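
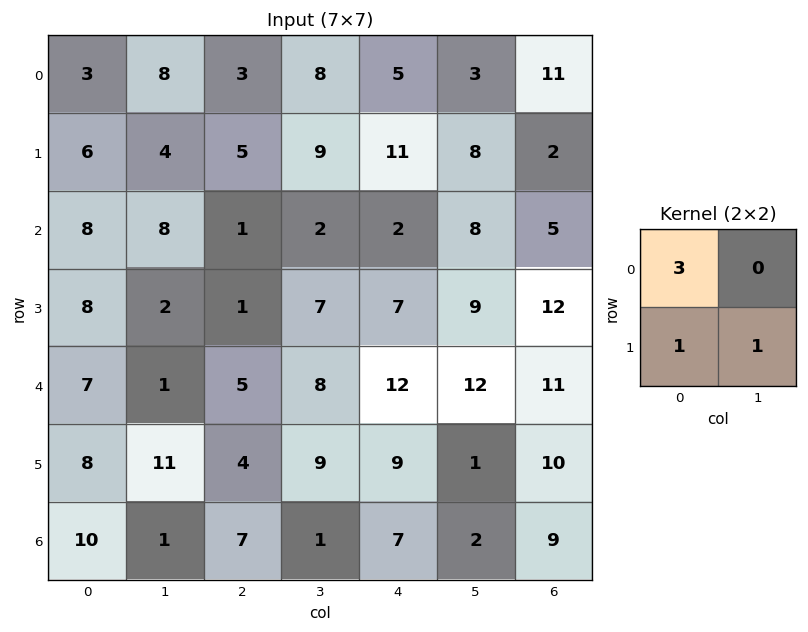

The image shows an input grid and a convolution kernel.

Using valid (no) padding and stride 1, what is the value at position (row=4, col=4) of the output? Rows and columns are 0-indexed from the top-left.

The receptive field on the input at this output position is [12 12 / 9 1]. Elementwise product with the kernel and sum: 12·3 + 9·1 + 1·1.

46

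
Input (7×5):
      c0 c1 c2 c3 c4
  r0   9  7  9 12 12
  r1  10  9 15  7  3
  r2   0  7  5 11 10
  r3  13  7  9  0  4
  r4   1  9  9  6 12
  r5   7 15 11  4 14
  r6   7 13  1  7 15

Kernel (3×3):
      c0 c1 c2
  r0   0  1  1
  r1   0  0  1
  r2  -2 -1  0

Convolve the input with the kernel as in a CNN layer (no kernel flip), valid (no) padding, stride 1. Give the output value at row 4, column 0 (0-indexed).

The receptive field on the input at this output position is [1 9 9 / 7 15 11 / 7 13 1]. Elementwise product with the kernel and sum: 9·1 + 9·1 + 11·1 + 7·-2 + 13·-1.

2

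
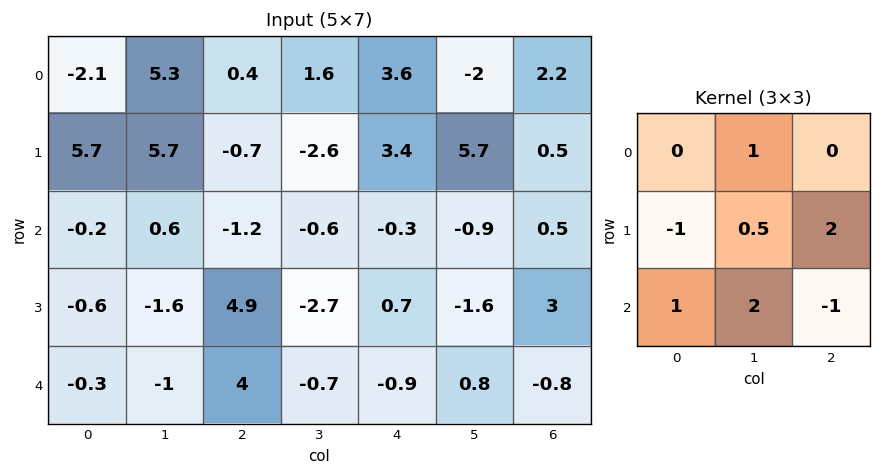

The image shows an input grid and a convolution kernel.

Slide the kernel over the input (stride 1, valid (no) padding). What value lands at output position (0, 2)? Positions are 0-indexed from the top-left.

The receptive field on the input at this output position is [0.4 1.6 3.6 / -0.7 -2.6 3.4 / -1.2 -0.6 -0.3]. Elementwise product with the kernel and sum: 1.6·1 + -0.7·-1 + -2.6·0.5 + 3.4·2 + -1.2·1 + -0.6·2 + -0.3·-1.

5.7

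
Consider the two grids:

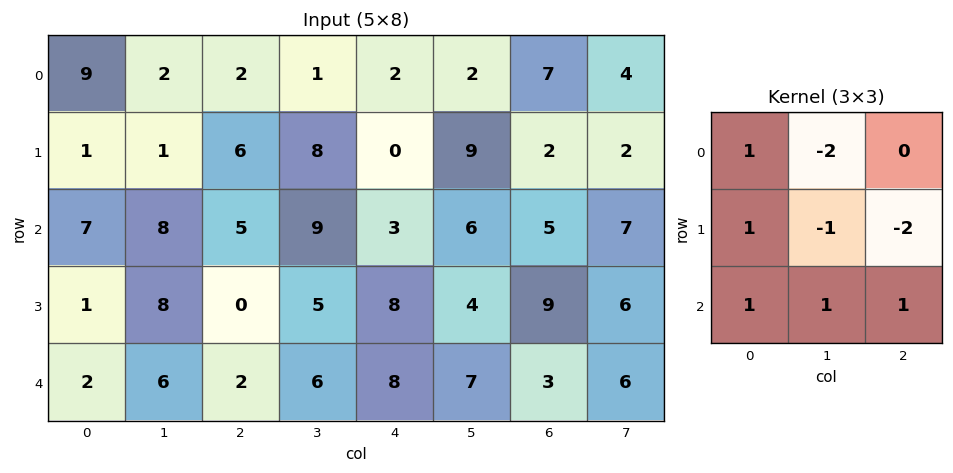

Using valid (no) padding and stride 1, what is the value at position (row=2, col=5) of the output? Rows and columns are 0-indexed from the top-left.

The receptive field on the input at this output position is [6 5 7 / 4 9 6 / 7 3 6]. Elementwise product with the kernel and sum: 6·1 + 5·-2 + 4·1 + 9·-1 + 6·-2 + 7·1 + 3·1 + 6·1.

-5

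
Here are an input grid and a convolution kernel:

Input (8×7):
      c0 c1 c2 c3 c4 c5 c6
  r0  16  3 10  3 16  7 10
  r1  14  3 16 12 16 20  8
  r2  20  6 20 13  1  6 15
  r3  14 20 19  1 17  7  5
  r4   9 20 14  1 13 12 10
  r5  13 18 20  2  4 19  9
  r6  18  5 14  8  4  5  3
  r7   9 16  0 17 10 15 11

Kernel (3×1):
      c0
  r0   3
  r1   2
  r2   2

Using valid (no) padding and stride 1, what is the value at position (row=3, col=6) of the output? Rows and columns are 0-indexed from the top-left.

The receptive field on the input at this output position is [5 / 10 / 9]. Elementwise product with the kernel and sum: 5·3 + 10·2 + 9·2.

53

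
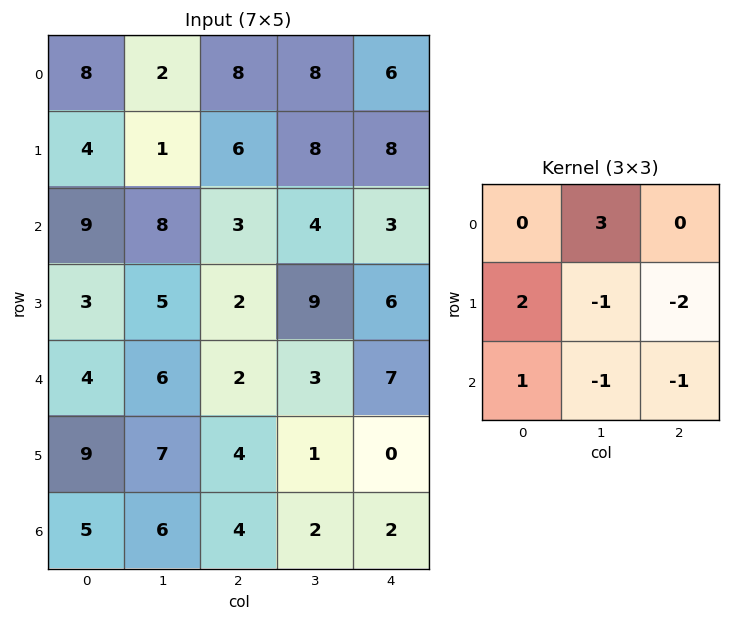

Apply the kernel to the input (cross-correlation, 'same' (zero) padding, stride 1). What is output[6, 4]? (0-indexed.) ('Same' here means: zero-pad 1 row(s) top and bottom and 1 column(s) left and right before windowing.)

2

The receptive field on the zero-padded input at this output position is [1 0 0 / 2 2 0 / 0 0 0]. Elementwise product with the kernel and sum: 0·3 + 2·2 + 2·-1 + 0·-2 + 0·1 + 0·-1 + 0·-1.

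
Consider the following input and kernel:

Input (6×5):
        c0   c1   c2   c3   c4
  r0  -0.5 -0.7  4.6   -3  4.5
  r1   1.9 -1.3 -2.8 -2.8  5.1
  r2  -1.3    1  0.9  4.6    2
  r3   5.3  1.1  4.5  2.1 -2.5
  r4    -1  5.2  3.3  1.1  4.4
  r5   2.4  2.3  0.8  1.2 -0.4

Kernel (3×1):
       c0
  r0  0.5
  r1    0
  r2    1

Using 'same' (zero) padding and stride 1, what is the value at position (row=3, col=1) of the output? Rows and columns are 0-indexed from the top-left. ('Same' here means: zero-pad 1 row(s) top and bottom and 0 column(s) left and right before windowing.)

5.7

The receptive field on the zero-padded input at this output position is [1 / 1.1 / 5.2]. Elementwise product with the kernel and sum: 1·0.5 + 5.2·1.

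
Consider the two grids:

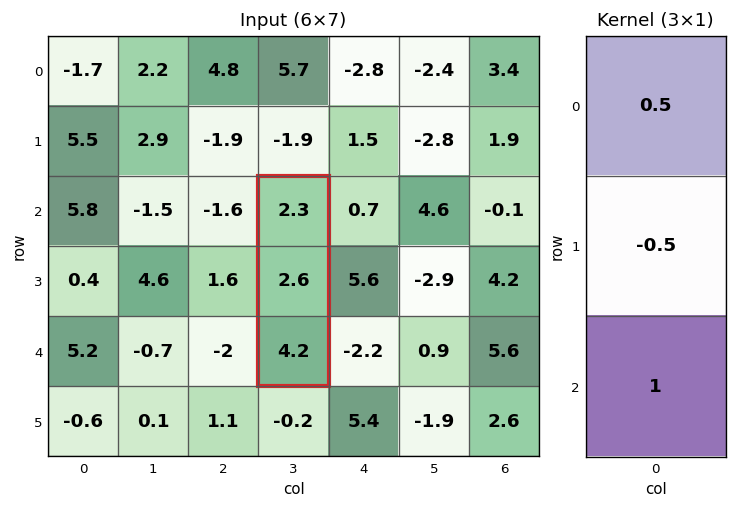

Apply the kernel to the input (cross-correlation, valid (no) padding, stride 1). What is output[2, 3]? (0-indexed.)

4.05

The receptive field on the input at this output position is [2.3 / 2.6 / 4.2]. Elementwise product with the kernel and sum: 2.3·0.5 + 2.6·-0.5 + 4.2·1.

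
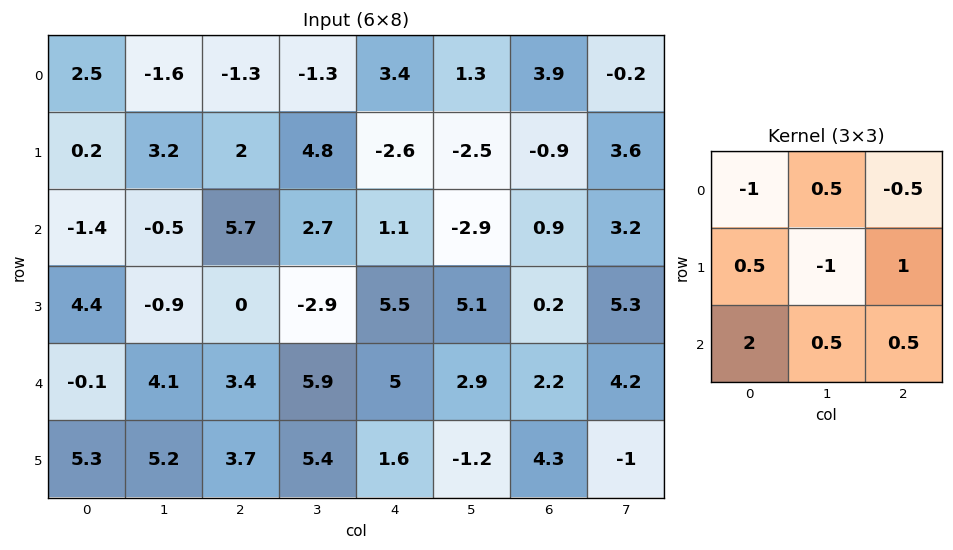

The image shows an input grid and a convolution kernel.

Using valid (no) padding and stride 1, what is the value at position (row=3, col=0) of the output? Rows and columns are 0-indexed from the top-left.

9.45

The receptive field on the input at this output position is [4.4 -0.9 0 / -0.1 4.1 3.4 / 5.3 5.2 3.7]. Elementwise product with the kernel and sum: 4.4·-1 + -0.9·0.5 + 0·-0.5 + -0.1·0.5 + 4.1·-1 + 3.4·1 + 5.3·2 + 5.2·0.5 + 3.7·0.5.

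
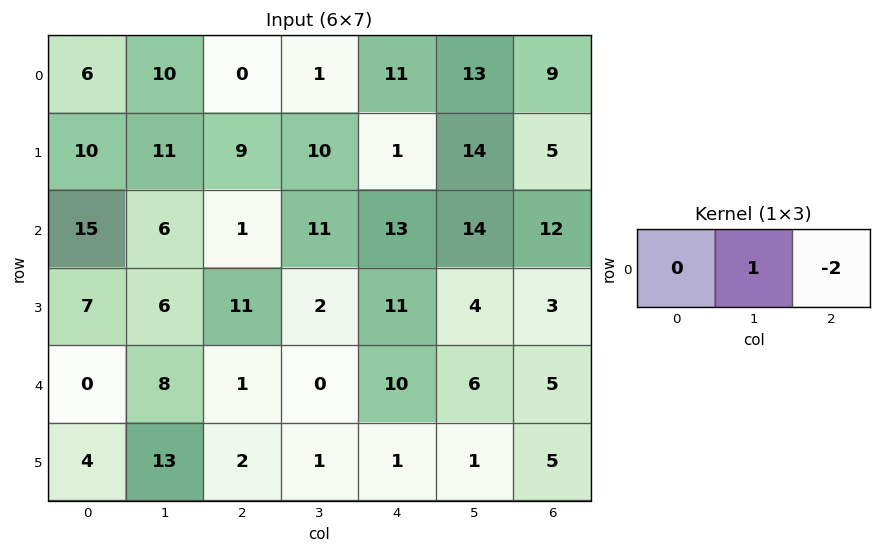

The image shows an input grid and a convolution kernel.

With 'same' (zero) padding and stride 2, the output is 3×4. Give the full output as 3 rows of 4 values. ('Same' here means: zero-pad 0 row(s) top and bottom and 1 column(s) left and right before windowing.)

Output[0,0]: The receptive field on the zero-padded input at this output position is [0 6 10]. Elementwise product with the kernel and sum: 6·1 + 10·-2.
Output[0,1]: The receptive field on the zero-padded input at this output position is [10 0 1]. Elementwise product with the kernel and sum: 0·1 + 1·-2.

-14 -2 -15 9
3 -21 -15 12
-16 1 -2 5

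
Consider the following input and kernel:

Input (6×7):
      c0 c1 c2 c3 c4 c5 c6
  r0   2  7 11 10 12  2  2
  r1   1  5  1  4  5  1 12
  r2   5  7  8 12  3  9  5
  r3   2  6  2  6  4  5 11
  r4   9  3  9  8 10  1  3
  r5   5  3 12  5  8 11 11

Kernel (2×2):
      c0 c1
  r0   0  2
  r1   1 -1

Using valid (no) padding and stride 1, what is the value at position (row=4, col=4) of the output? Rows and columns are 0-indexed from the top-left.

-1

The receptive field on the input at this output position is [10 1 / 8 11]. Elementwise product with the kernel and sum: 1·2 + 8·1 + 11·-1.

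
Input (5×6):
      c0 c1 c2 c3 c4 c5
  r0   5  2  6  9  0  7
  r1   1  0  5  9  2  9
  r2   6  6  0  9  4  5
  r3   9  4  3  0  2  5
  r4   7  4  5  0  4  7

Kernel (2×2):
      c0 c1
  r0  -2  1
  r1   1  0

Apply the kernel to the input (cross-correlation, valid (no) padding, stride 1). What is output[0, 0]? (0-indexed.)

The receptive field on the input at this output position is [5 2 / 1 0]. Elementwise product with the kernel and sum: 5·-2 + 2·1 + 1·1.

-7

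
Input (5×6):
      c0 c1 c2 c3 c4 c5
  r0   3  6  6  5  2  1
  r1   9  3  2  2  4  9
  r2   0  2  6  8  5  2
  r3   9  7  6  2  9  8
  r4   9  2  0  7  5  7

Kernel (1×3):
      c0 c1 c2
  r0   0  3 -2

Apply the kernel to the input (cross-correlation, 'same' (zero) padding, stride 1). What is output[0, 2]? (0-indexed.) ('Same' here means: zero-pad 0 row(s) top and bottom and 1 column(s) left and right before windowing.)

The receptive field on the zero-padded input at this output position is [6 6 5]. Elementwise product with the kernel and sum: 6·3 + 5·-2.

8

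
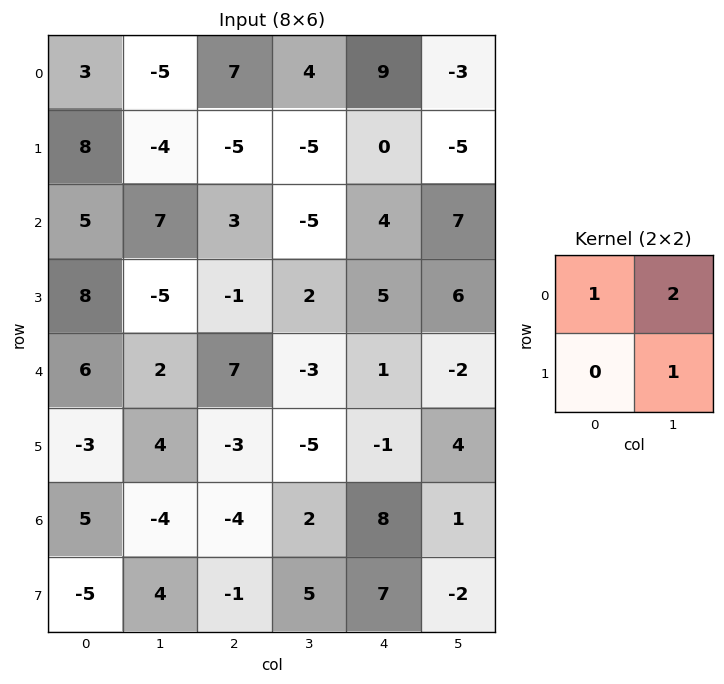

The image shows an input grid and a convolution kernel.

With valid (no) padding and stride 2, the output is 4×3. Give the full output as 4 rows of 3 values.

Output[0,0]: The receptive field on the input at this output position is [3 -5 / 8 -4]. Elementwise product with the kernel and sum: 3·1 + -5·2 + -4·1.

-11 10 -2
14 -5 24
14 -4 1
1 5 8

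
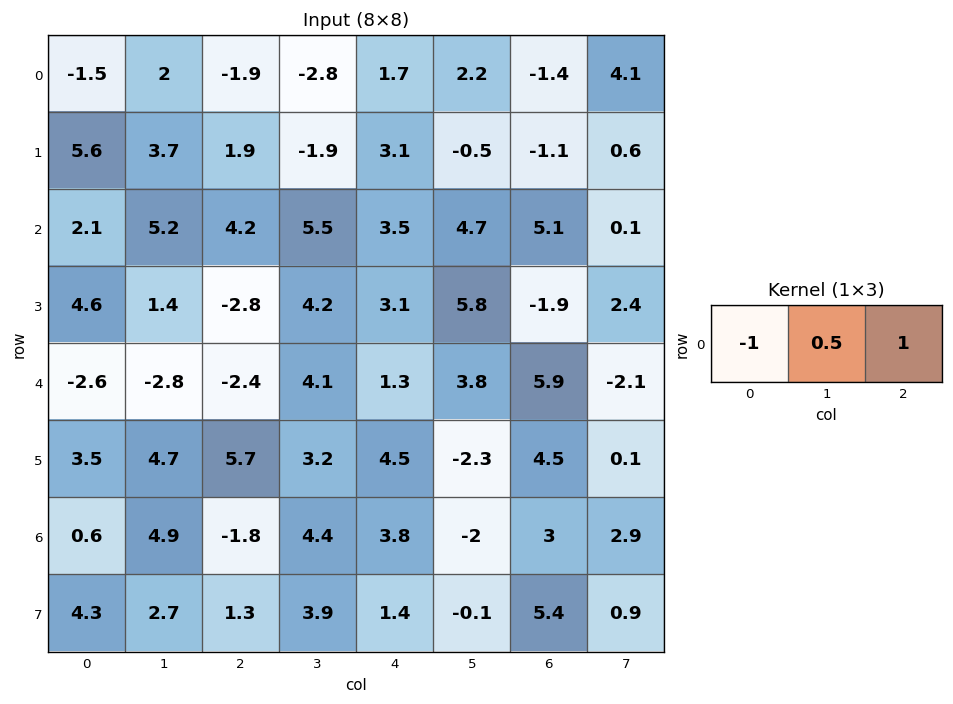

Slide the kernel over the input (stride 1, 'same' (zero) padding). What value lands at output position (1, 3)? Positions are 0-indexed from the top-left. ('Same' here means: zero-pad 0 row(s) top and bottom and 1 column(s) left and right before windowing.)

0.25

The receptive field on the zero-padded input at this output position is [1.9 -1.9 3.1]. Elementwise product with the kernel and sum: 1.9·-1 + -1.9·0.5 + 3.1·1.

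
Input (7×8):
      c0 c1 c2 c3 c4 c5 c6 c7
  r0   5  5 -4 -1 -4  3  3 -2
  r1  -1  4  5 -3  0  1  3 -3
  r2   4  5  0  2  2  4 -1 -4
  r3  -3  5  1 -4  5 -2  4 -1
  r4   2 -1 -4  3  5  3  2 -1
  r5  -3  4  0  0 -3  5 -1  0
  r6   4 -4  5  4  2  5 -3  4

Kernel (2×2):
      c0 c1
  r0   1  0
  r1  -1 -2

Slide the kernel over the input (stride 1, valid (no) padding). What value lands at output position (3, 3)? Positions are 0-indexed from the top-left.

-17

The receptive field on the input at this output position is [-4 5 / 3 5]. Elementwise product with the kernel and sum: -4·1 + 3·-1 + 5·-2.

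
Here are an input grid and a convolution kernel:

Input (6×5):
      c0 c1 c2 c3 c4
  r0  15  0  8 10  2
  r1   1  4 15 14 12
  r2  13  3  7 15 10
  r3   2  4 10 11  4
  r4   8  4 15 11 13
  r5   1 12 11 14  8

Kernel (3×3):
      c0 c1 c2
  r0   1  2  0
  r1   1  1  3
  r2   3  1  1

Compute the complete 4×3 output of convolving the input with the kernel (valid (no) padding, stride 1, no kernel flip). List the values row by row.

114 108 139
66 122 140
98 102 139
93 137 152

Output[0,0]: The receptive field on the input at this output position is [15 0 8 / 1 4 15 / 13 3 7]. Elementwise product with the kernel and sum: 15·1 + 0·2 + 1·1 + 4·1 + 15·3 + 13·3 + 3·1 + 7·1.
Output[0,1]: The receptive field on the input at this output position is [0 8 10 / 4 15 14 / 3 7 15]. Elementwise product with the kernel and sum: 0·1 + 8·2 + 4·1 + 15·1 + 14·3 + 3·3 + 7·1 + 15·1.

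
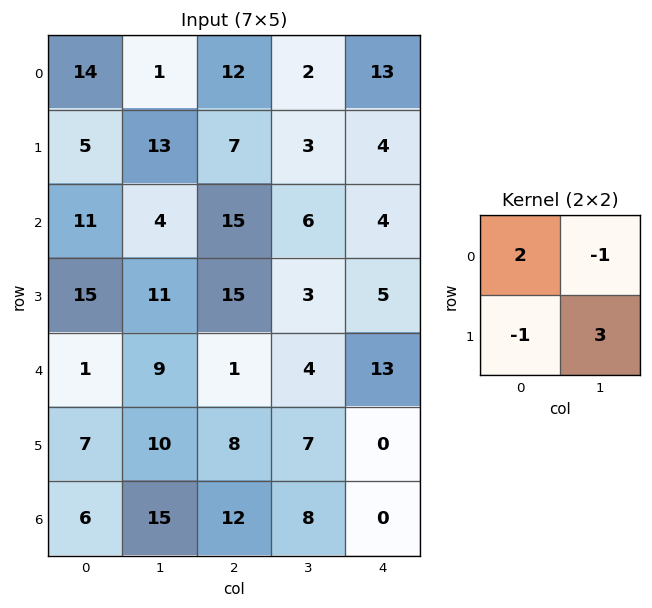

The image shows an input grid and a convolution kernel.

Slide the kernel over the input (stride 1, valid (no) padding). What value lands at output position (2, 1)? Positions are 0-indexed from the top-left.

The receptive field on the input at this output position is [4 15 / 11 15]. Elementwise product with the kernel and sum: 4·2 + 15·-1 + 11·-1 + 15·3.

27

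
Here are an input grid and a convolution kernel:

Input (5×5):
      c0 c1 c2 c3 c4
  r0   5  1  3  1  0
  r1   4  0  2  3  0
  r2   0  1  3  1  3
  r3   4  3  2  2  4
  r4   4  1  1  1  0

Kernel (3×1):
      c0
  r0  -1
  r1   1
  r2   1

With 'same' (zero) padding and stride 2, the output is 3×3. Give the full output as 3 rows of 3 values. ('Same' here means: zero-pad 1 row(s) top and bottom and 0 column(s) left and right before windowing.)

9 5 0
0 3 7
0 -1 -4

Output[0,0]: The receptive field on the zero-padded input at this output position is [0 / 5 / 4]. Elementwise product with the kernel and sum: 0·-1 + 5·1 + 4·1.
Output[0,1]: The receptive field on the zero-padded input at this output position is [0 / 3 / 2]. Elementwise product with the kernel and sum: 0·-1 + 3·1 + 2·1.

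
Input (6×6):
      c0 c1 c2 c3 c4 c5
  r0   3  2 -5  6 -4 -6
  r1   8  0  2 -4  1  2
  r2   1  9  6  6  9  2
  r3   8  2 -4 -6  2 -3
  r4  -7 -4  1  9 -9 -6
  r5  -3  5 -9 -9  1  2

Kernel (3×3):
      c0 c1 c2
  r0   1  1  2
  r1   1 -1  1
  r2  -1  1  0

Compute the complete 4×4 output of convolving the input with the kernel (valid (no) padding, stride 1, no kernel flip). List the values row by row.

13 0 0 -10
4 -3 7 8
27 32 42 -10
8 -24 -23 12

Output[0,0]: The receptive field on the input at this output position is [3 2 -5 / 8 0 2 / 1 9 6]. Elementwise product with the kernel and sum: 3·1 + 2·1 + -5·2 + 8·1 + 0·-1 + 2·1 + 1·-1 + 9·1.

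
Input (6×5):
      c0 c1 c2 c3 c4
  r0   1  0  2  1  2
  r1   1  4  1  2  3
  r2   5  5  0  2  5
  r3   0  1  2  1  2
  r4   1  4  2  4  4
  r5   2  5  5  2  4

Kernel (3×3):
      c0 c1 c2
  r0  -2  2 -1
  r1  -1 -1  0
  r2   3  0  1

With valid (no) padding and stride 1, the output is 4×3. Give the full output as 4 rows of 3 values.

Output[0,0]: The receptive field on the input at this output position is [1 0 2 / 1 4 1 / 5 5 0]. Elementwise product with the kernel and sum: 1·-2 + 0·2 + 2·-1 + 1·-1 + 4·-1 + 5·3 + 0·1.
Output[0,1]: The receptive field on the input at this output position is [0 2 1 / 4 1 2 / 5 0 2]. Elementwise product with the kernel and sum: 0·-2 + 2·2 + 1·-1 + 4·-1 + 1·-1 + 5·3 + 2·1.

6 15 -2
-3 -9 5
4 1 6
6 12 9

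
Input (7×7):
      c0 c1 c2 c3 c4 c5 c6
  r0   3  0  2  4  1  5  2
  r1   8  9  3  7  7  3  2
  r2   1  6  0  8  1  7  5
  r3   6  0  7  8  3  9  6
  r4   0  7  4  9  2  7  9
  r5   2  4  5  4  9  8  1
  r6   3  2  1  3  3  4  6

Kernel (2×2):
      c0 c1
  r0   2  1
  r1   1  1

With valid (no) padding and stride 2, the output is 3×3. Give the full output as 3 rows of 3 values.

23 18 17
14 23 21
13 26 28

Output[0,0]: The receptive field on the input at this output position is [3 0 / 8 9]. Elementwise product with the kernel and sum: 3·2 + 0·1 + 8·1 + 9·1.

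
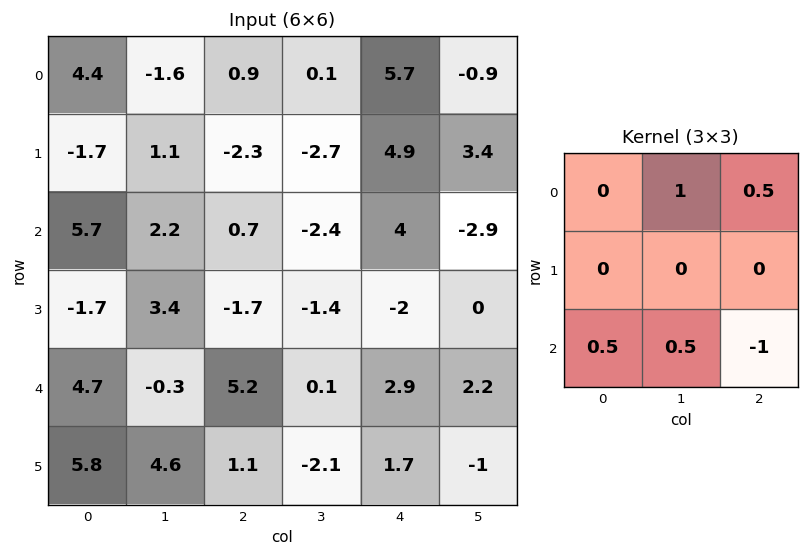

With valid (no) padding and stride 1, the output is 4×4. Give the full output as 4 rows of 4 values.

Output[0,0]: The receptive field on the input at this output position is [4.4 -1.6 0.9 / -1.7 1.1 -2.3 / 5.7 2.2 0.7]. Elementwise product with the kernel and sum: -1.6·1 + 0.9·0.5 + 5.7·0.5 + 2.2·0.5 + 0.7·-1.

2.1 4.8 -1.9 8.95
2.5 -1.4 0.2 4.9
-0.45 1.85 -0.65 1.85
6.65 2.55 -4.6 -1.2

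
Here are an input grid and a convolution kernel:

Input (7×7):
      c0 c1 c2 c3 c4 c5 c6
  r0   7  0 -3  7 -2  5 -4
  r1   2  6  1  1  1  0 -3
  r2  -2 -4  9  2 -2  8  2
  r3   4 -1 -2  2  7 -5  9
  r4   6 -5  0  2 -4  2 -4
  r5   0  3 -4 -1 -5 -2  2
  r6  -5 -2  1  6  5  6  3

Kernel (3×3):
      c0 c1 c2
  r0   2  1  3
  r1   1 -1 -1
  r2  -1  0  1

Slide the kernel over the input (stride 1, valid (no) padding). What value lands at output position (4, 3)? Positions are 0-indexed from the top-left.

The receptive field on the input at this output position is [2 -4 2 / -1 -5 -2 / 6 5 6]. Elementwise product with the kernel and sum: 2·2 + -4·1 + 2·3 + -1·1 + -5·-1 + -2·-1 + 6·-1 + 6·1.

12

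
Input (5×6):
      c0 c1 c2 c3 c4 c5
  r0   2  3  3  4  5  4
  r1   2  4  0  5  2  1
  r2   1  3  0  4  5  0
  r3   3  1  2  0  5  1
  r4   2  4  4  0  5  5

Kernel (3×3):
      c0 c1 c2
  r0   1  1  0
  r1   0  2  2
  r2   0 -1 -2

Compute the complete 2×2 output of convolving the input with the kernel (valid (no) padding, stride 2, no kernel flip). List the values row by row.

Output[0,0]: The receptive field on the input at this output position is [2 3 3 / 2 4 0 / 1 3 0]. Elementwise product with the kernel and sum: 2·1 + 3·1 + 4·2 + 0·2 + 3·-1 + 0·-2.
Output[0,1]: The receptive field on the input at this output position is [3 4 5 / 0 5 2 / 0 4 5]. Elementwise product with the kernel and sum: 3·1 + 4·1 + 5·2 + 2·2 + 4·-1 + 5·-2.

10 7
-2 4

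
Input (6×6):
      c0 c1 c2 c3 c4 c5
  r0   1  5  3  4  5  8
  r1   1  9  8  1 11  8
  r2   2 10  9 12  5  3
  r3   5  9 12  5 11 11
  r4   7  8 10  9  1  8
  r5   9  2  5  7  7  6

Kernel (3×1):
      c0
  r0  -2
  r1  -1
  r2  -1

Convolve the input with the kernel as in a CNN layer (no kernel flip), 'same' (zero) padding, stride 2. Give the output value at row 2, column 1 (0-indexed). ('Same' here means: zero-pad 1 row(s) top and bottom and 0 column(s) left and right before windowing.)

-39

The receptive field on the zero-padded input at this output position is [12 / 10 / 5]. Elementwise product with the kernel and sum: 12·-2 + 10·-1 + 5·-1.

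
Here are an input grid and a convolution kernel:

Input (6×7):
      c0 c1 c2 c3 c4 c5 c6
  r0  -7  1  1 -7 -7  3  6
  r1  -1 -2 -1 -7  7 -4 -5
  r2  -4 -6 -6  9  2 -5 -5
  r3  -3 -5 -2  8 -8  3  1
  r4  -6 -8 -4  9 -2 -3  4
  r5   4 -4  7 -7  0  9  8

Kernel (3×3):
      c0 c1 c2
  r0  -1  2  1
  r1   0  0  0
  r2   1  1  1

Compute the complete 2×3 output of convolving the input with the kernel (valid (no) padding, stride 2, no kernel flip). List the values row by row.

-6 -17 11
-32 29 -18

Output[0,0]: The receptive field on the input at this output position is [-7 1 1 / -1 -2 -1 / -4 -6 -6]. Elementwise product with the kernel and sum: -7·-1 + 1·2 + 1·1 + -4·1 + -6·1 + -6·1.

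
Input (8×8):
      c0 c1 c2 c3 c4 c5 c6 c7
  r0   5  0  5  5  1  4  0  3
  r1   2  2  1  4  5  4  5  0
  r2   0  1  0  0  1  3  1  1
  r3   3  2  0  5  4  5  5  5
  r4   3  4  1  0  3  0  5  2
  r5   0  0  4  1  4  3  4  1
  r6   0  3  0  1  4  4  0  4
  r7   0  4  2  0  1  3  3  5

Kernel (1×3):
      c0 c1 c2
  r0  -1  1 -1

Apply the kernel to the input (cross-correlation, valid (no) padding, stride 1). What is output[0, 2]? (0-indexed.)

-1

The receptive field on the input at this output position is [5 5 1]. Elementwise product with the kernel and sum: 5·-1 + 5·1 + 1·-1.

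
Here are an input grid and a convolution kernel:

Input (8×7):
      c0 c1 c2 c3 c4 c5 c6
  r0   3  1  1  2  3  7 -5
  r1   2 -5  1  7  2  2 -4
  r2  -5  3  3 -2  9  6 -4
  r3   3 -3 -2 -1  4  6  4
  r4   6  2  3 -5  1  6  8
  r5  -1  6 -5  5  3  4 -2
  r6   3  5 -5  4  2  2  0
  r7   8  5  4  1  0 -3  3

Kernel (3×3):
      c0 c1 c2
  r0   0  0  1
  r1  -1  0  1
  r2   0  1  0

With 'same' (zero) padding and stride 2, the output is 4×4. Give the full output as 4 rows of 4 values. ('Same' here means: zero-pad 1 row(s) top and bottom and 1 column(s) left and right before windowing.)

Output[0,0]: The receptive field on the zero-padded input at this output position is [0 0 0 / 0 3 1 / 0 2 -5]. Elementwise product with the kernel and sum: 0·1 + 0·-1 + 1·1 + 2·1.

3 2 7 -11
1 0 14 -2
-2 -13 20 -8
19 8 2 1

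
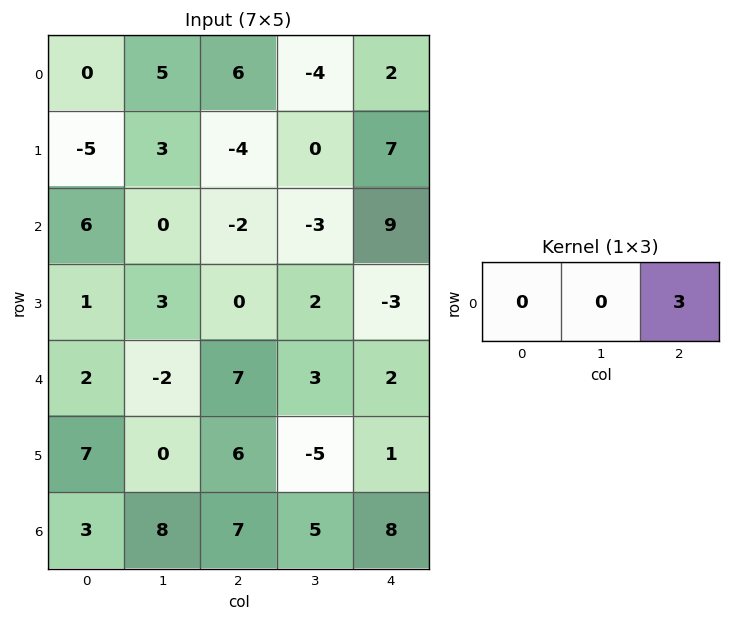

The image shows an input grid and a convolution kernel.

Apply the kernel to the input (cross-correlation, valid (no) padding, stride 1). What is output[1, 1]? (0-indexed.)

The receptive field on the input at this output position is [3 -4 0]. Elementwise product with the kernel and sum: 0·3.

0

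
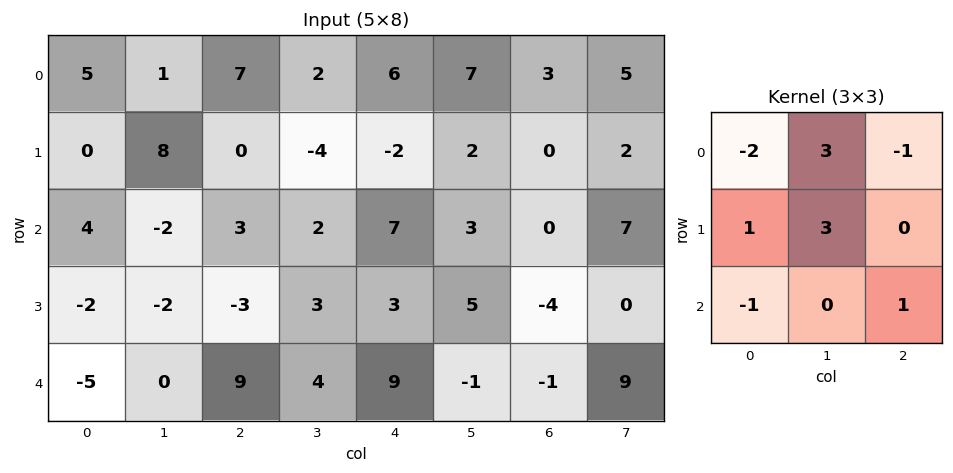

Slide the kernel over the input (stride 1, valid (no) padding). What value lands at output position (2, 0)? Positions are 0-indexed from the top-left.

The receptive field on the input at this output position is [4 -2 3 / -2 -2 -3 / -5 0 9]. Elementwise product with the kernel and sum: 4·-2 + -2·3 + 3·-1 + -2·1 + -2·3 + -5·-1 + 9·1.

-11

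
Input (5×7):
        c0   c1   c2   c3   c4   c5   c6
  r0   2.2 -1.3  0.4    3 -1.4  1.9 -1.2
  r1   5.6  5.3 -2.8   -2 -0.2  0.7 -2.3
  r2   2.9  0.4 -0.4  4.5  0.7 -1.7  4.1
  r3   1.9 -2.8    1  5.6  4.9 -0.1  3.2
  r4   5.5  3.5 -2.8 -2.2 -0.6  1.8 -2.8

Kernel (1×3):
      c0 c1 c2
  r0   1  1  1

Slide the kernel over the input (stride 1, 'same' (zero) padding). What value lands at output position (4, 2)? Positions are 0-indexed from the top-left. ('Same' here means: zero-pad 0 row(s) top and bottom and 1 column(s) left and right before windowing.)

-1.5

The receptive field on the zero-padded input at this output position is [3.5 -2.8 -2.2]. Elementwise product with the kernel and sum: 3.5·1 + -2.8·1 + -2.2·1.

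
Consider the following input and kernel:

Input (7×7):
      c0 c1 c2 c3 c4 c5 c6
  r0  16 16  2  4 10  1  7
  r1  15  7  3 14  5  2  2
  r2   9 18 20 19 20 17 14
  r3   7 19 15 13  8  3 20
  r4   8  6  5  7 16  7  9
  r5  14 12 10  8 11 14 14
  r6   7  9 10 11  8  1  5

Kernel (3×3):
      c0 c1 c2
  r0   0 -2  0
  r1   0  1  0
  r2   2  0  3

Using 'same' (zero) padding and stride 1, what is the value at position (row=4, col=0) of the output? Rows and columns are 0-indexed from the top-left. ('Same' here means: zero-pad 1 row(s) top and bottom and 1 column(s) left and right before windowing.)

30

The receptive field on the zero-padded input at this output position is [0 7 19 / 0 8 6 / 0 14 12]. Elementwise product with the kernel and sum: 7·-2 + 8·1 + 0·2 + 12·3.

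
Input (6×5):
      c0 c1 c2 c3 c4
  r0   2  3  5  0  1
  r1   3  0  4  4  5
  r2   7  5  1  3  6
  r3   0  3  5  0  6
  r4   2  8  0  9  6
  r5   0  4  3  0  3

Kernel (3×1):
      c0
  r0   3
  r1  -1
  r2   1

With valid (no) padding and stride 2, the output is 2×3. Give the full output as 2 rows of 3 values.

Output[0,0]: The receptive field on the input at this output position is [2 / 3 / 7]. Elementwise product with the kernel and sum: 2·3 + 3·-1 + 7·1.

10 12 4
23 -2 18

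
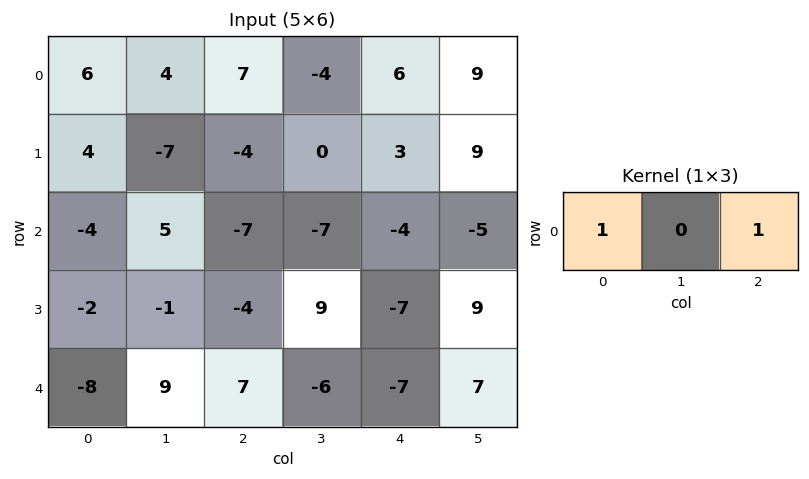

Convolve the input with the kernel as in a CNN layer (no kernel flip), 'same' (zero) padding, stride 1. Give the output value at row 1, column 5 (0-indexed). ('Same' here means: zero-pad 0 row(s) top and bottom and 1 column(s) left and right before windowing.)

The receptive field on the zero-padded input at this output position is [3 9 0]. Elementwise product with the kernel and sum: 3·1 + 0·1.

3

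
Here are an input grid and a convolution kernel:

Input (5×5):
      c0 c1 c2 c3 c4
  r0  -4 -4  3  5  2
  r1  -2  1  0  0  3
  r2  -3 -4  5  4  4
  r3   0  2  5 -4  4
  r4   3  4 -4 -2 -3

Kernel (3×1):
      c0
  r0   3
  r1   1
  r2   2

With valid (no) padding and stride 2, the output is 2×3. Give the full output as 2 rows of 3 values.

Output[0,0]: The receptive field on the input at this output position is [-4 / -2 / -3]. Elementwise product with the kernel and sum: -4·3 + -2·1 + -3·2.

-20 19 17
-3 12 10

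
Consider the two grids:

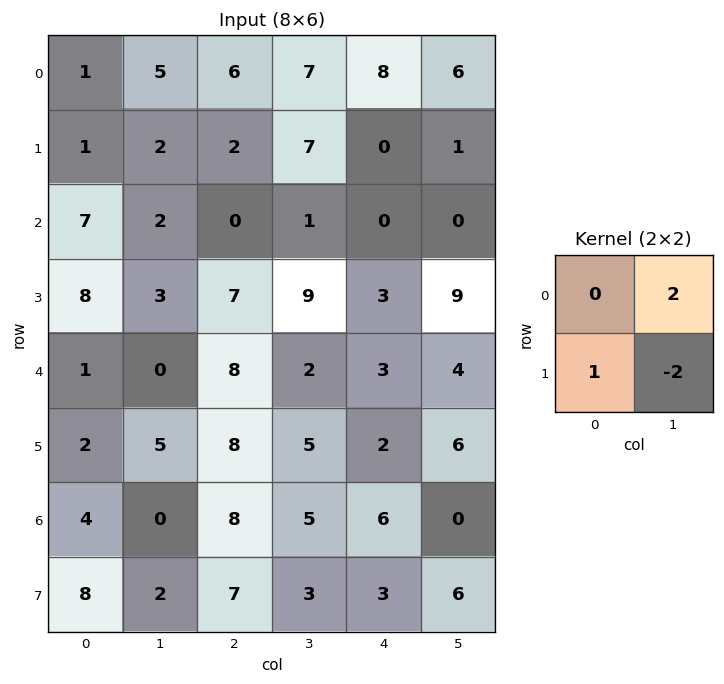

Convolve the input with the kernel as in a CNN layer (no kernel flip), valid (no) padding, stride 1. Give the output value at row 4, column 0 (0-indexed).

The receptive field on the input at this output position is [1 0 / 2 5]. Elementwise product with the kernel and sum: 0·2 + 2·1 + 5·-2.

-8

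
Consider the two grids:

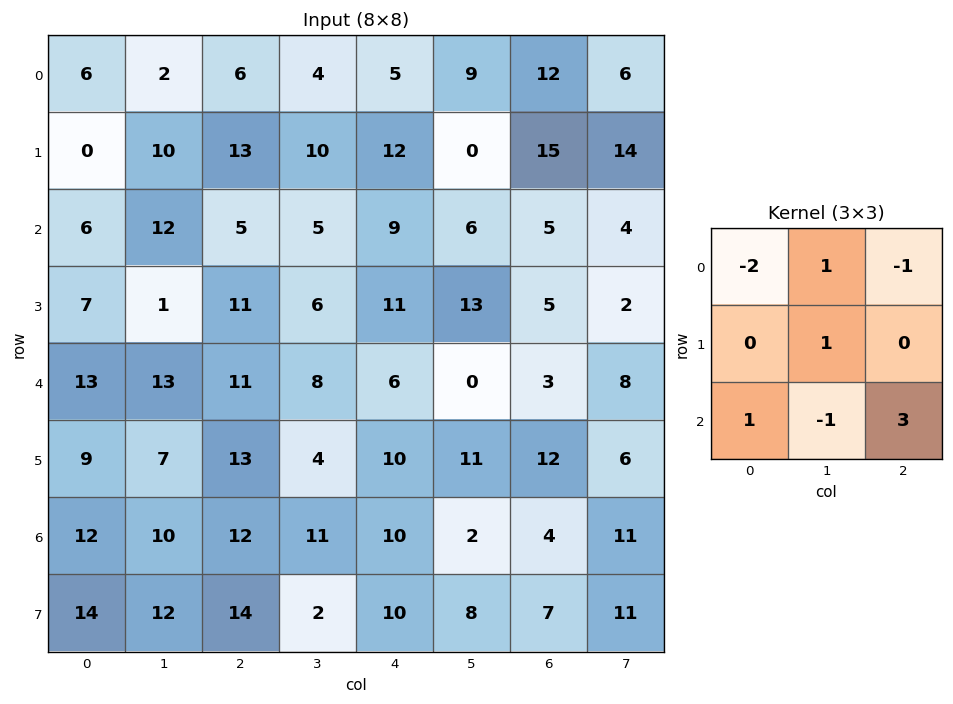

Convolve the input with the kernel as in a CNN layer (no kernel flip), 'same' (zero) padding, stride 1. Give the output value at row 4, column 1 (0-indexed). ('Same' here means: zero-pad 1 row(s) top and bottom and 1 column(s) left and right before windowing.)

The receptive field on the zero-padded input at this output position is [7 1 11 / 13 13 11 / 9 7 13]. Elementwise product with the kernel and sum: 7·-2 + 1·1 + 11·-1 + 13·1 + 9·1 + 7·-1 + 13·3.

30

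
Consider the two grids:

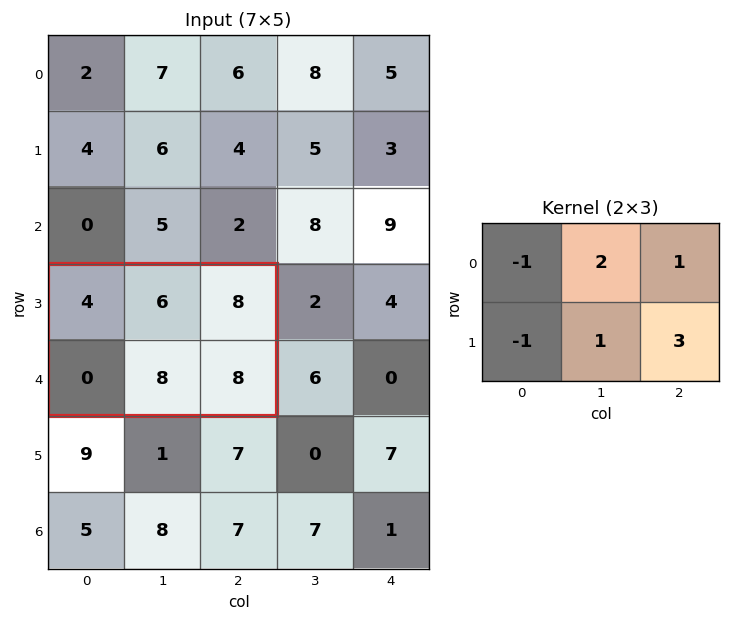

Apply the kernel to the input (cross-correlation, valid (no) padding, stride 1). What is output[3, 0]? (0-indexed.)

48

The receptive field on the input at this output position is [4 6 8 / 0 8 8]. Elementwise product with the kernel and sum: 4·-1 + 6·2 + 8·1 + 0·-1 + 8·1 + 8·3.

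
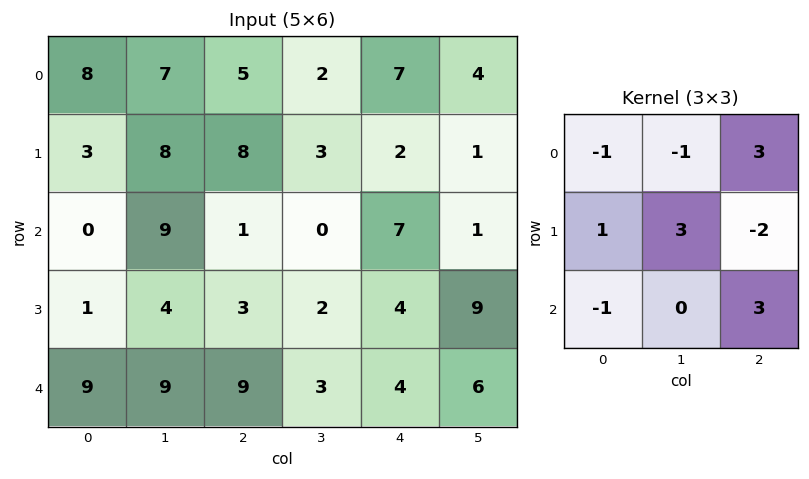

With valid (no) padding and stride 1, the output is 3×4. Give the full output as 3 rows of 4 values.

14 11 47 13
46 7 -9 42
19 -1 24 7

Output[0,0]: The receptive field on the input at this output position is [8 7 5 / 3 8 8 / 0 9 1]. Elementwise product with the kernel and sum: 8·-1 + 7·-1 + 5·3 + 3·1 + 8·3 + 8·-2 + 0·-1 + 1·3.
Output[0,1]: The receptive field on the input at this output position is [7 5 2 / 8 8 3 / 9 1 0]. Elementwise product with the kernel and sum: 7·-1 + 5·-1 + 2·3 + 8·1 + 8·3 + 3·-2 + 9·-1 + 0·3.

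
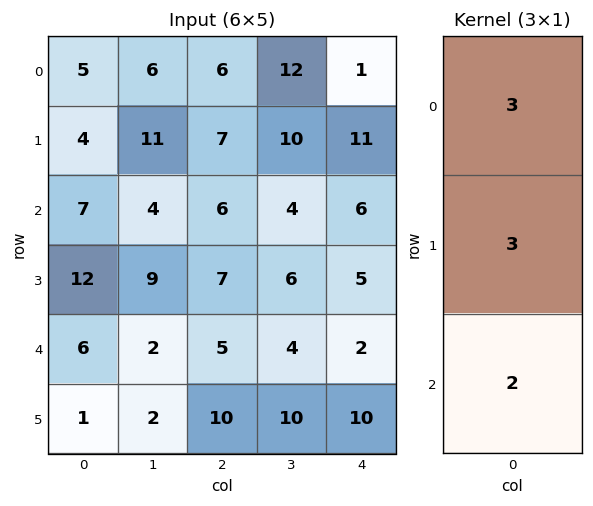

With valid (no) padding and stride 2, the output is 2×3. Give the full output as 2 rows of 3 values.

Output[0,0]: The receptive field on the input at this output position is [5 / 4 / 7]. Elementwise product with the kernel and sum: 5·3 + 4·3 + 7·2.
Output[0,1]: The receptive field on the input at this output position is [6 / 7 / 6]. Elementwise product with the kernel and sum: 6·3 + 7·3 + 6·2.

41 51 48
69 49 37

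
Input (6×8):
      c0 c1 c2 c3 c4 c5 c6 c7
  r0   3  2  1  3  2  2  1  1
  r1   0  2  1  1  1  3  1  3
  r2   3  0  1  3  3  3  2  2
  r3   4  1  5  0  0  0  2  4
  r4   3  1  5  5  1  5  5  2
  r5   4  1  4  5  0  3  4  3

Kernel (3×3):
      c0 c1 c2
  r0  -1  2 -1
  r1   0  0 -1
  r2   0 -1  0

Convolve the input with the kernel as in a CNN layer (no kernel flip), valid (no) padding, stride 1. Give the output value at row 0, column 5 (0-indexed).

-6

The receptive field on the input at this output position is [2 1 1 / 3 1 3 / 3 2 2]. Elementwise product with the kernel and sum: 2·-1 + 1·2 + 1·-1 + 3·-1 + 2·-1.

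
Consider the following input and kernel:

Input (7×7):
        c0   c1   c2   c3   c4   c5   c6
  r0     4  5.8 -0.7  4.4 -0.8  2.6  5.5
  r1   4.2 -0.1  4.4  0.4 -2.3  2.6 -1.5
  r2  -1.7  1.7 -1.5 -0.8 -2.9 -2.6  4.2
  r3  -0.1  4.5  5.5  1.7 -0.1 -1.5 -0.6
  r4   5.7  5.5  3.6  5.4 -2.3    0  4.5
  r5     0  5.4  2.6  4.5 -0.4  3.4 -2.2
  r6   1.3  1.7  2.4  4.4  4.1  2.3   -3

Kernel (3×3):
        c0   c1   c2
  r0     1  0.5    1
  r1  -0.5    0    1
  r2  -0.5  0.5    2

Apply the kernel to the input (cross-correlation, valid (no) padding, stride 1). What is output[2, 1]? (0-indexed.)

The receptive field on the input at this output position is [1.7 -1.5 -0.8 / 4.5 5.5 1.7 / 5.5 3.6 5.4]. Elementwise product with the kernel and sum: 1.7·1 + -1.5·0.5 + -0.8·1 + 4.5·-0.5 + 1.7·1 + 5.5·-0.5 + 3.6·0.5 + 5.4·2.

9.45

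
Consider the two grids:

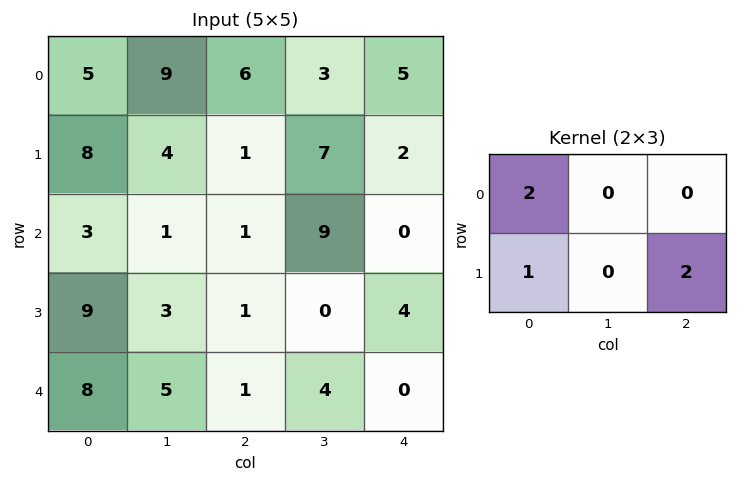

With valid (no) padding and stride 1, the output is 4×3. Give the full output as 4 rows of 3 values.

Output[0,0]: The receptive field on the input at this output position is [5 9 6 / 8 4 1]. Elementwise product with the kernel and sum: 5·2 + 8·1 + 1·2.
Output[0,1]: The receptive field on the input at this output position is [9 6 3 / 4 1 7]. Elementwise product with the kernel and sum: 9·2 + 4·1 + 7·2.

20 36 17
21 27 3
17 5 11
28 19 3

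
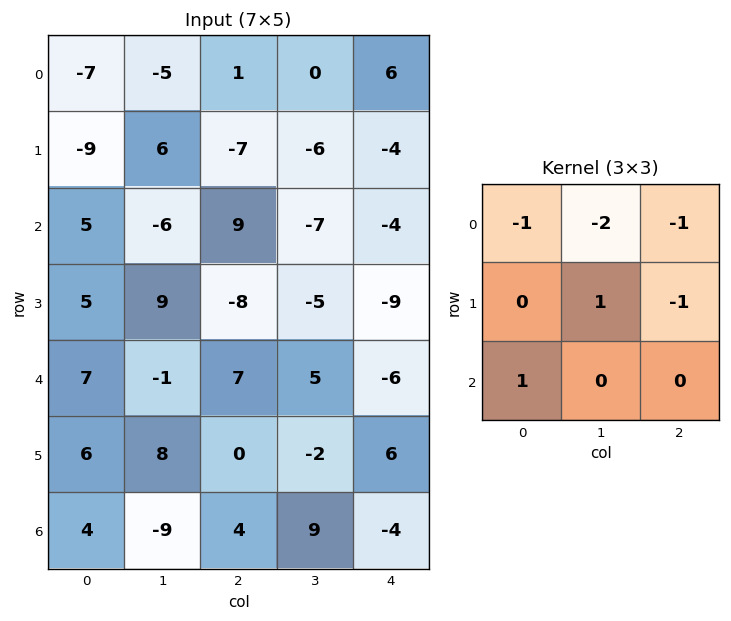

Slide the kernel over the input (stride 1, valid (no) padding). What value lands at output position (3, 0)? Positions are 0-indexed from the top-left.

-17

The receptive field on the input at this output position is [5 9 -8 / 7 -1 7 / 6 8 0]. Elementwise product with the kernel and sum: 5·-1 + 9·-2 + -8·-1 + -1·1 + 7·-1 + 6·1.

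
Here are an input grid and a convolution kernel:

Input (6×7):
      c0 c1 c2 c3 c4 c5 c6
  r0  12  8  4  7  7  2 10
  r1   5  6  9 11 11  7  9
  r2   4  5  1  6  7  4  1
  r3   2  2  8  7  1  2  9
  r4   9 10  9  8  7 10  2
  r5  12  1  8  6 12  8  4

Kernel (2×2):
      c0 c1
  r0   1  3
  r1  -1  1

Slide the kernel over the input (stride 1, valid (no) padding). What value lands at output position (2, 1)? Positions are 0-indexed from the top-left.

The receptive field on the input at this output position is [5 1 / 2 8]. Elementwise product with the kernel and sum: 5·1 + 1·3 + 2·-1 + 8·1.

14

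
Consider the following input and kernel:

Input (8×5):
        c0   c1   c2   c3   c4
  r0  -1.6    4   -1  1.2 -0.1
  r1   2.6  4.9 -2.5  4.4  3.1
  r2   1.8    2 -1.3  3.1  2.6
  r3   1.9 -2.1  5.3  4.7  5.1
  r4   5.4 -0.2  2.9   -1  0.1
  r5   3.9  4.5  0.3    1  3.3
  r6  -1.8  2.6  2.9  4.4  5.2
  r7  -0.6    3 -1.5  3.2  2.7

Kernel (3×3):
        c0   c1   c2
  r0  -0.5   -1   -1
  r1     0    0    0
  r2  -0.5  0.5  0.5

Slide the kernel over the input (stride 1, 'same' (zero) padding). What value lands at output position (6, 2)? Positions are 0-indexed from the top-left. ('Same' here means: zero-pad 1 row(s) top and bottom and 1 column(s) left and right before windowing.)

The receptive field on the zero-padded input at this output position is [4.5 0.3 1 / 2.6 2.9 4.4 / 3 -1.5 3.2]. Elementwise product with the kernel and sum: 4.5·-0.5 + 0.3·-1 + 1·-1 + 3·-0.5 + -1.5·0.5 + 3.2·0.5.

-4.2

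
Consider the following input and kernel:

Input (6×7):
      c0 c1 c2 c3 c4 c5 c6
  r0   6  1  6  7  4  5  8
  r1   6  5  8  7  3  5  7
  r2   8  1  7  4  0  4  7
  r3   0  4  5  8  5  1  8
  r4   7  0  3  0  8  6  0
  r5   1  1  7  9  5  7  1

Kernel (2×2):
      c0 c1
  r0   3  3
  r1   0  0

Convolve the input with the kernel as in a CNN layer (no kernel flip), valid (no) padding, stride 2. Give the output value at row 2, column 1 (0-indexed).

9

The receptive field on the input at this output position is [3 0 / 7 9]. Elementwise product with the kernel and sum: 3·3 + 0·3.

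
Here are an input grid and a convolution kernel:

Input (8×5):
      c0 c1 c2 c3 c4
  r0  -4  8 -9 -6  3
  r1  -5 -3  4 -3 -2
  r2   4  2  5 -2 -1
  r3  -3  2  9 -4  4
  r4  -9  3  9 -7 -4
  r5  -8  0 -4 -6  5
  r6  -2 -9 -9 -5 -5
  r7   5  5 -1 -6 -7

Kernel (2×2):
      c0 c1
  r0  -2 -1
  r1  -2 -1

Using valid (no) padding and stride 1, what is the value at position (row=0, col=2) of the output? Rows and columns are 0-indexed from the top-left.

19

The receptive field on the input at this output position is [-9 -6 / 4 -3]. Elementwise product with the kernel and sum: -9·-2 + -6·-1 + 4·-2 + -3·-1.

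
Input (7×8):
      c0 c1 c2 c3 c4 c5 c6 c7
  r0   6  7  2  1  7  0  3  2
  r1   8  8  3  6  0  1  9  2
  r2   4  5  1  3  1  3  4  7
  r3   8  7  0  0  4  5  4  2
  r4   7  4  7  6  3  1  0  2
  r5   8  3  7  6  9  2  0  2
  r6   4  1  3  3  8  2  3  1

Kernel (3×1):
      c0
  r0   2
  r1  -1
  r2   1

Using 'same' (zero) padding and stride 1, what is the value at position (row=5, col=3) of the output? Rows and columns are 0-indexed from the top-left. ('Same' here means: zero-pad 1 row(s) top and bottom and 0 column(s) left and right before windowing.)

The receptive field on the zero-padded input at this output position is [6 / 6 / 3]. Elementwise product with the kernel and sum: 6·2 + 6·-1 + 3·1.

9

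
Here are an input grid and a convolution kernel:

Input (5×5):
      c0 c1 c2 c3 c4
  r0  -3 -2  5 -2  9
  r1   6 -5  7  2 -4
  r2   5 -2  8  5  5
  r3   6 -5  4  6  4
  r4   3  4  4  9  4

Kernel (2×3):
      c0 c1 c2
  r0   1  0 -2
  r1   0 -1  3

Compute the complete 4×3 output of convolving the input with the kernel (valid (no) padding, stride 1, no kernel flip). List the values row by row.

Output[0,0]: The receptive field on the input at this output position is [-3 -2 5 / 6 -5 7]. Elementwise product with the kernel and sum: -3·1 + 5·-2 + -5·-1 + 7·3.

13 1 -27
18 -2 25
6 2 4
6 6 -1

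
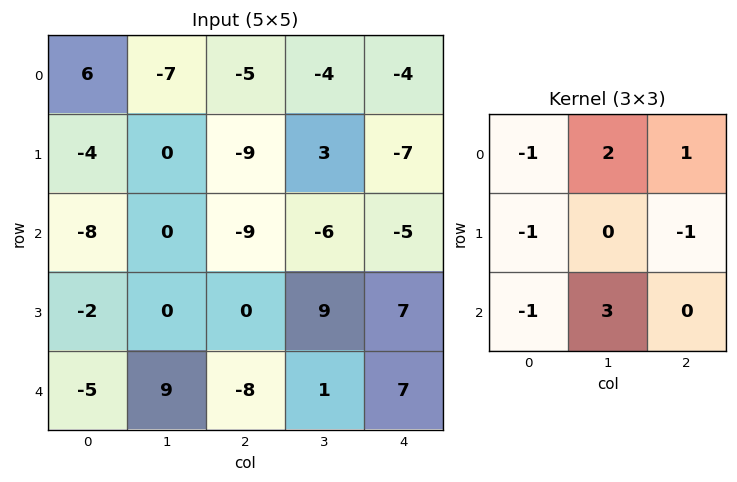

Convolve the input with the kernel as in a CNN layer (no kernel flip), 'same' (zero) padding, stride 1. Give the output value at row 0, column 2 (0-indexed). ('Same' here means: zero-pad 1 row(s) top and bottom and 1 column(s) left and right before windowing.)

The receptive field on the zero-padded input at this output position is [0 0 0 / -7 -5 -4 / 0 -9 3]. Elementwise product with the kernel and sum: 0·-1 + 0·2 + 0·1 + -7·-1 + -4·-1 + 0·-1 + -9·3.

-16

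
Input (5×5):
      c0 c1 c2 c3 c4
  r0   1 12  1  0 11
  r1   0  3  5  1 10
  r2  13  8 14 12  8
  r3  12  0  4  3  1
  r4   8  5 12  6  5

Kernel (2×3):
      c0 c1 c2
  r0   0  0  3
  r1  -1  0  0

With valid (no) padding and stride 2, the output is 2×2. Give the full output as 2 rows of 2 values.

Output[0,0]: The receptive field on the input at this output position is [1 12 1 / 0 3 5]. Elementwise product with the kernel and sum: 1·3 + 0·-1.

3 28
30 20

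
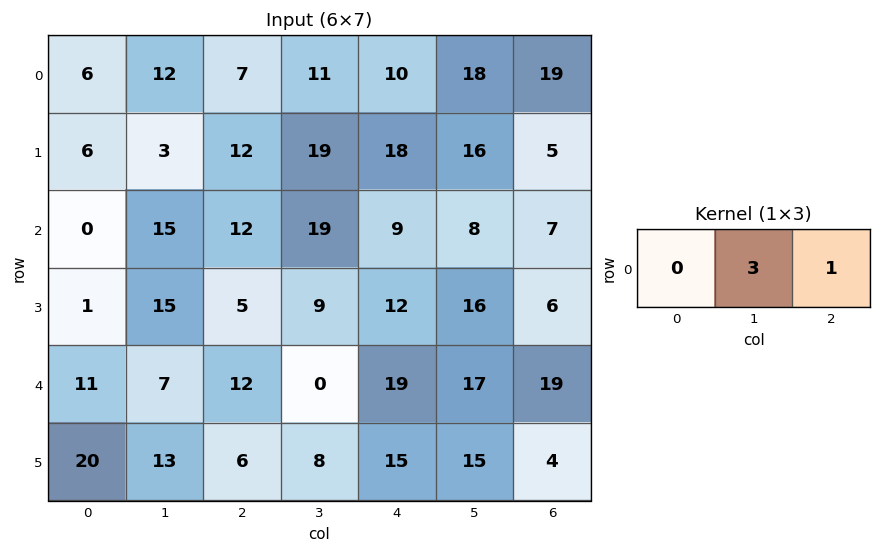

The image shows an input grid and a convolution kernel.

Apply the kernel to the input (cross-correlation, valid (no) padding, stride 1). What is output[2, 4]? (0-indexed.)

31

The receptive field on the input at this output position is [9 8 7]. Elementwise product with the kernel and sum: 8·3 + 7·1.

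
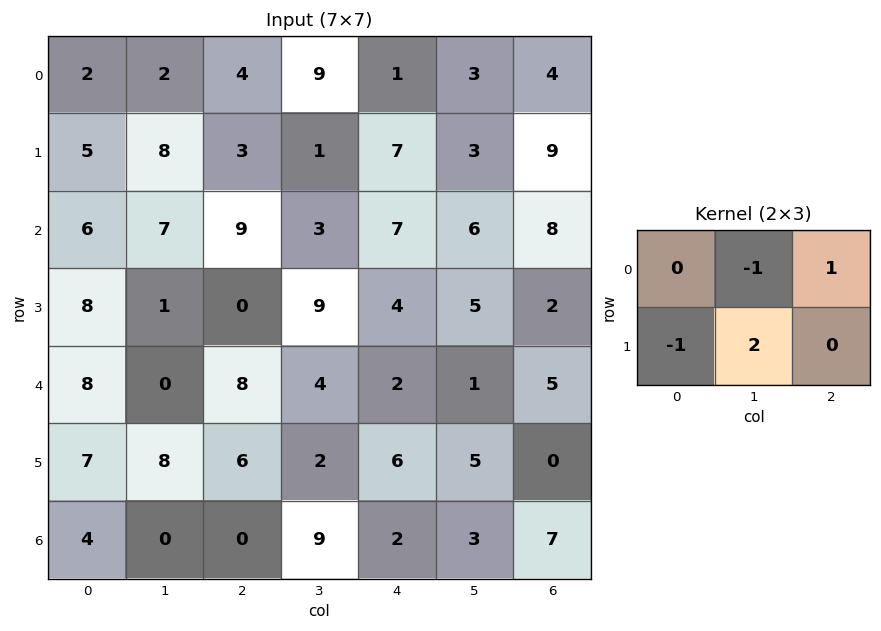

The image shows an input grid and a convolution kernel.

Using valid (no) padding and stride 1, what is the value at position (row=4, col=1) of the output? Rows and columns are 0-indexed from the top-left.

0

The receptive field on the input at this output position is [0 8 4 / 8 6 2]. Elementwise product with the kernel and sum: 8·-1 + 4·1 + 8·-1 + 6·2.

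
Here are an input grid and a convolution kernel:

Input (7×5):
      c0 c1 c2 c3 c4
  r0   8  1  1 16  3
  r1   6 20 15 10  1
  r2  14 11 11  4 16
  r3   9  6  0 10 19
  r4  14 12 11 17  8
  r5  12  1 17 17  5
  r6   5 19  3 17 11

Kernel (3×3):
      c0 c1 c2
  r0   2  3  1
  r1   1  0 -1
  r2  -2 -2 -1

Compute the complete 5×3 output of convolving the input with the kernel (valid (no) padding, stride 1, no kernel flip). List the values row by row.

-50 -17 21
60 80 17
18 -8 -33
-4 -36 -21
19 -3 42

Output[0,0]: The receptive field on the input at this output position is [8 1 1 / 6 20 15 / 14 11 11]. Elementwise product with the kernel and sum: 8·2 + 1·3 + 1·1 + 6·1 + 15·-1 + 14·-2 + 11·-2 + 11·-1.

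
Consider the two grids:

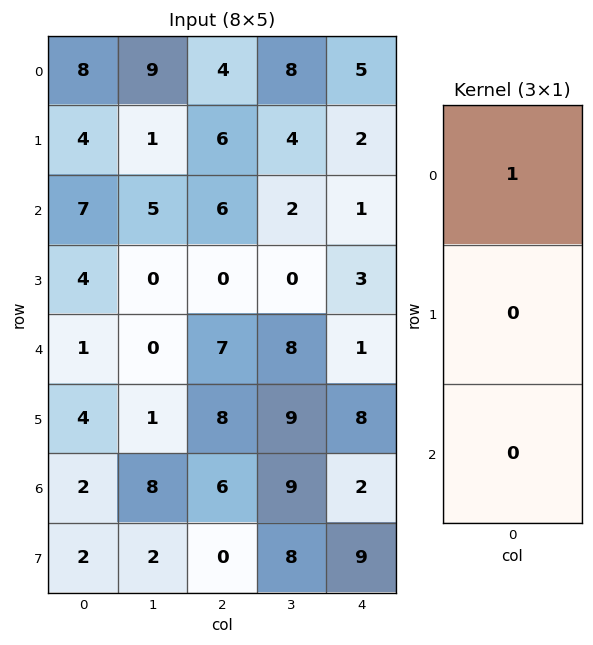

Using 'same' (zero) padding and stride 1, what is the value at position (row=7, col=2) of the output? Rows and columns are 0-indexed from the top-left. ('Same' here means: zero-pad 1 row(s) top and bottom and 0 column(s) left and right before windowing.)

The receptive field on the zero-padded input at this output position is [6 / 0 / 0]. Elementwise product with the kernel and sum: 6·1.

6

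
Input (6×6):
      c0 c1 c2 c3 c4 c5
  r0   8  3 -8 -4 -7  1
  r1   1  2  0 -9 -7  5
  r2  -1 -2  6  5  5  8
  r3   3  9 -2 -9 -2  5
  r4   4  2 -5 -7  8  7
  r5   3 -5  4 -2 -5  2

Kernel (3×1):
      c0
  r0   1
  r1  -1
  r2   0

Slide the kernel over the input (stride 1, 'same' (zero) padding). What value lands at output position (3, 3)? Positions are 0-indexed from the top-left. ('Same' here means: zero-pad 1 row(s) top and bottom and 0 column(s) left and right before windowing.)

14

The receptive field on the zero-padded input at this output position is [5 / -9 / -7]. Elementwise product with the kernel and sum: 5·1 + -9·-1.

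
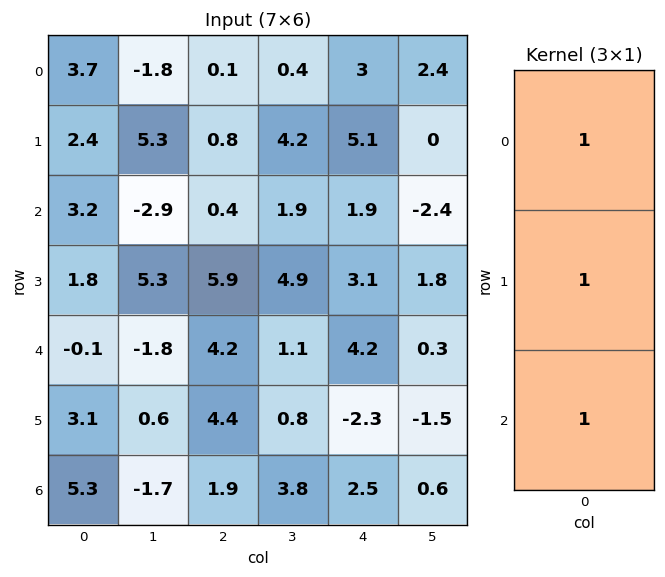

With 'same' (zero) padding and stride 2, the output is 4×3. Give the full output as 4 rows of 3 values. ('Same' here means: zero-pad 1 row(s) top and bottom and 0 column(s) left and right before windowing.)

Output[0,0]: The receptive field on the zero-padded input at this output position is [0 / 3.7 / 2.4]. Elementwise product with the kernel and sum: 0·1 + 3.7·1 + 2.4·1.

6.1 0.9 8.1
7.4 7.1 10.1
4.8 14.5 5
8.4 6.3 0.2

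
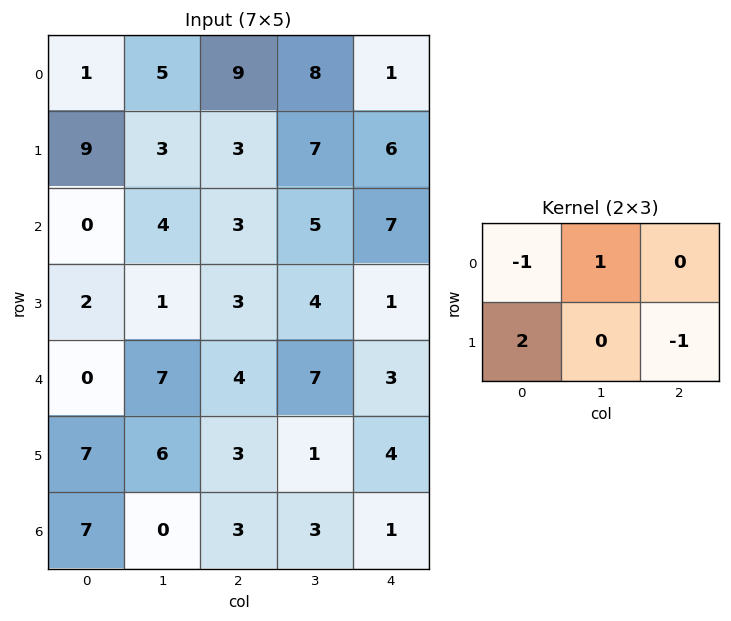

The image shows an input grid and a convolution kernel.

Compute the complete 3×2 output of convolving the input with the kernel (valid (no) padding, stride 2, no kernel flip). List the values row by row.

19 -1
5 7
18 5

Output[0,0]: The receptive field on the input at this output position is [1 5 9 / 9 3 3]. Elementwise product with the kernel and sum: 1·-1 + 5·1 + 9·2 + 3·-1.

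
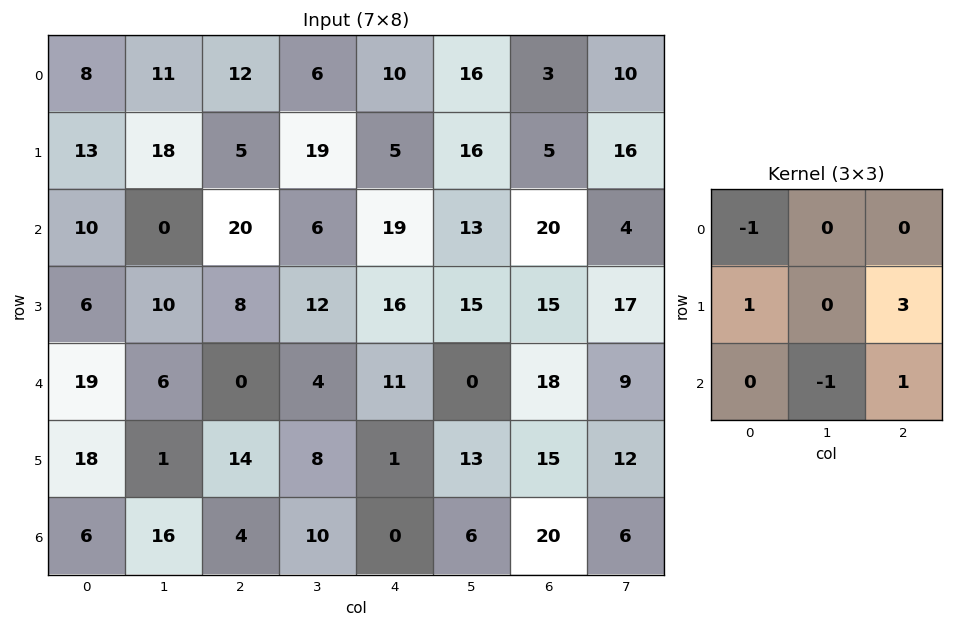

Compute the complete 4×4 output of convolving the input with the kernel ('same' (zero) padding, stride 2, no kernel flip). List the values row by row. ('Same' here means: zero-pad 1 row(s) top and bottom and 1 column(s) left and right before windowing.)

38 43 65 57
4 4 25 11
1 2 4 9
48 45 20 11

Output[0,0]: The receptive field on the zero-padded input at this output position is [0 0 0 / 0 8 11 / 0 13 18]. Elementwise product with the kernel and sum: 0·-1 + 0·1 + 11·3 + 13·-1 + 18·1.
Output[0,1]: The receptive field on the zero-padded input at this output position is [0 0 0 / 11 12 6 / 18 5 19]. Elementwise product with the kernel and sum: 0·-1 + 11·1 + 6·3 + 5·-1 + 19·1.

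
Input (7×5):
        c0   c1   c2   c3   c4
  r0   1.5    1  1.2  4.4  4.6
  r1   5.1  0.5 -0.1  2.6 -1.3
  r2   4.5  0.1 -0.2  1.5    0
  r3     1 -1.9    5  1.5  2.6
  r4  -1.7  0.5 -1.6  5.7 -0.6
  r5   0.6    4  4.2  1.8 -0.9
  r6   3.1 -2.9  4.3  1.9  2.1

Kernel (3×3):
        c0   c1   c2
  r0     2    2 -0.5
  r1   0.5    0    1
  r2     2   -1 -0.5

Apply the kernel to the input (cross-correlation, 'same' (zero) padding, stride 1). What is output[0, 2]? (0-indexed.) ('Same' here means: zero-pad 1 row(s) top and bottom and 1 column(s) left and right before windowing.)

The receptive field on the zero-padded input at this output position is [0 0 0 / 1 1.2 4.4 / 0.5 -0.1 2.6]. Elementwise product with the kernel and sum: 0·2 + 0·2 + 0·-0.5 + 1·0.5 + 4.4·1 + 0.5·2 + -0.1·-1 + 2.6·-0.5.

4.7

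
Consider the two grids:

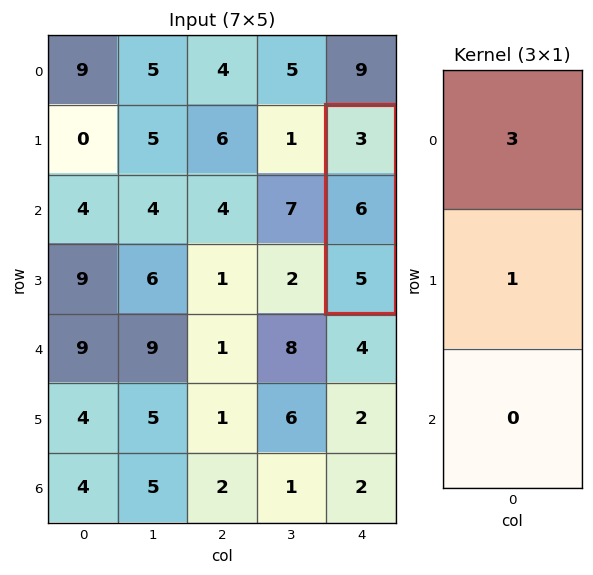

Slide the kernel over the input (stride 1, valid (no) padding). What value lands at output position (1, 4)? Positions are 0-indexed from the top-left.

The receptive field on the input at this output position is [3 / 6 / 5]. Elementwise product with the kernel and sum: 3·3 + 6·1.

15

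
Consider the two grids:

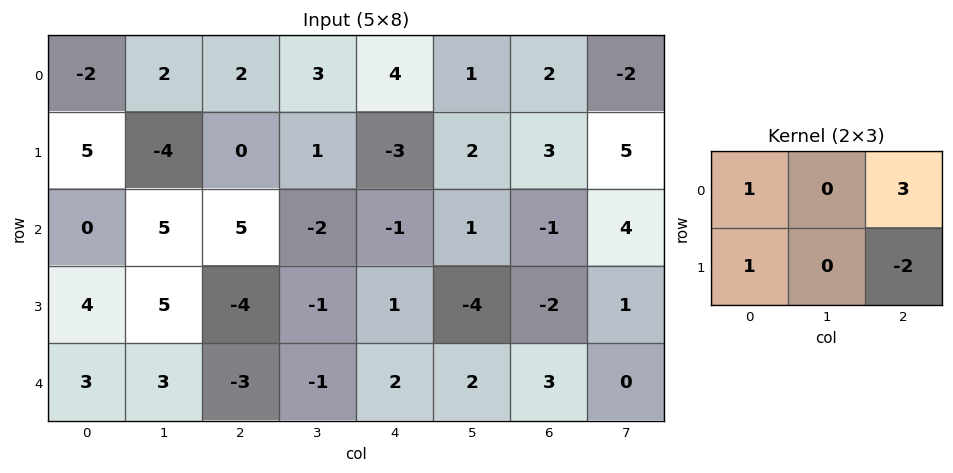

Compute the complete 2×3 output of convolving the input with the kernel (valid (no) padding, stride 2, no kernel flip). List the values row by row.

9 20 1
27 -4 1

Output[0,0]: The receptive field on the input at this output position is [-2 2 2 / 5 -4 0]. Elementwise product with the kernel and sum: -2·1 + 2·3 + 5·1 + 0·-2.
Output[0,1]: The receptive field on the input at this output position is [2 3 4 / 0 1 -3]. Elementwise product with the kernel and sum: 2·1 + 4·3 + 0·1 + -3·-2.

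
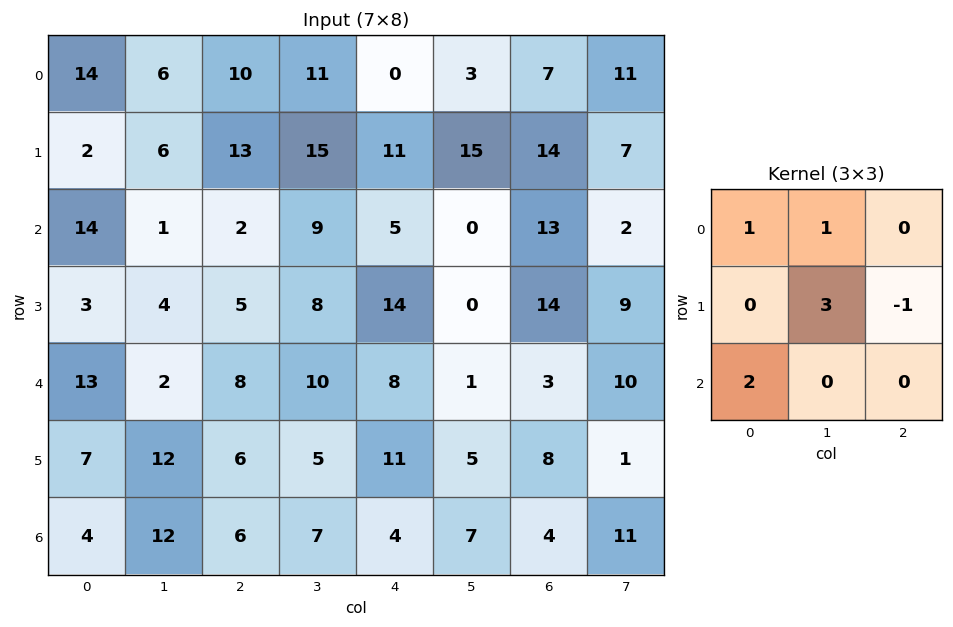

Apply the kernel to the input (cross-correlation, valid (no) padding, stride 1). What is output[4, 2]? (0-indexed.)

34

The receptive field on the input at this output position is [8 10 8 / 6 5 11 / 6 7 4]. Elementwise product with the kernel and sum: 8·1 + 10·1 + 5·3 + 11·-1 + 6·2.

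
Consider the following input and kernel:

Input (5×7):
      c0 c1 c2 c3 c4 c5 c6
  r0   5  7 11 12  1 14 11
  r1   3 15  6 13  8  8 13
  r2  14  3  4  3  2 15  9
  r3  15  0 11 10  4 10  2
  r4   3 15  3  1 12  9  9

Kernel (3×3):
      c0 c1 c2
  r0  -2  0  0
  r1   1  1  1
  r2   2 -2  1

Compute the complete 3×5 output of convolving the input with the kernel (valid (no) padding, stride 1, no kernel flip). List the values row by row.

40 21 9 22 10
56 -32 3 16 0
-23 40 33 5 27

Output[0,0]: The receptive field on the input at this output position is [5 7 11 / 3 15 6 / 14 3 4]. Elementwise product with the kernel and sum: 5·-2 + 3·1 + 15·1 + 6·1 + 14·2 + 3·-2 + 4·1.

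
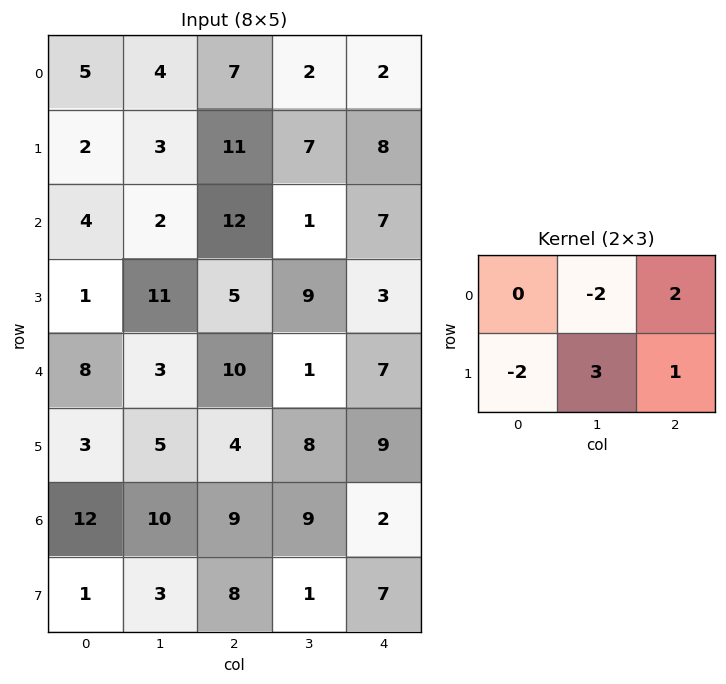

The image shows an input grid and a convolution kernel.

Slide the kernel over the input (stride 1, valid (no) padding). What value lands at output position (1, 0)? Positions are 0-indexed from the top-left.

26

The receptive field on the input at this output position is [2 3 11 / 4 2 12]. Elementwise product with the kernel and sum: 3·-2 + 11·2 + 4·-2 + 2·3 + 12·1.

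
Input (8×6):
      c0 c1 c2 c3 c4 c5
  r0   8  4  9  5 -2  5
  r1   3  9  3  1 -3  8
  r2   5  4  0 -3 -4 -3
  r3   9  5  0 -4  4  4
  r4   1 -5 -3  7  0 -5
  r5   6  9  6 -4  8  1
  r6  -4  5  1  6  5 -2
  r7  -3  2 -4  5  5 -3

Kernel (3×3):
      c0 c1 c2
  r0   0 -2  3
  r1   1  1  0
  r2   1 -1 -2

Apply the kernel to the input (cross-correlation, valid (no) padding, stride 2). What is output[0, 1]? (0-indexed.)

-1

The receptive field on the input at this output position is [9 5 -2 / 3 1 -3 / 0 -3 -4]. Elementwise product with the kernel and sum: 5·-2 + -2·3 + 3·1 + 1·1 + 0·1 + -3·-1 + -4·-2.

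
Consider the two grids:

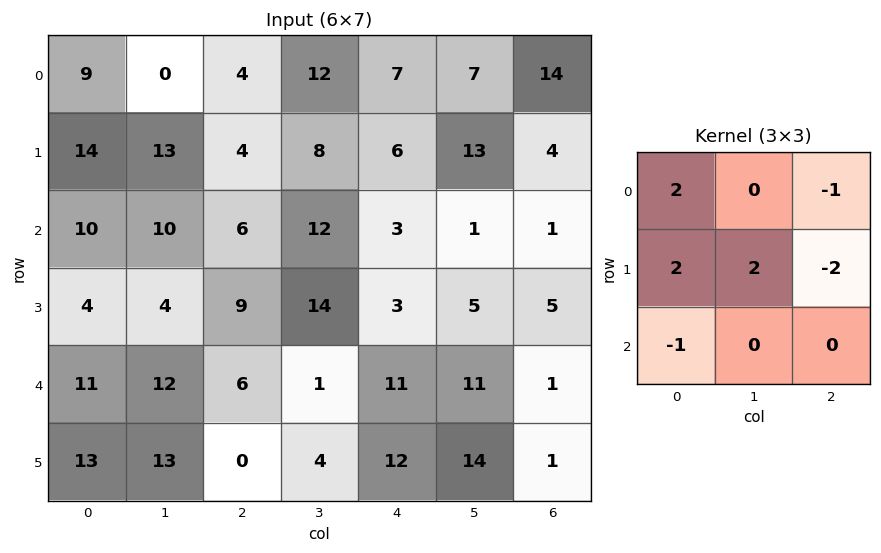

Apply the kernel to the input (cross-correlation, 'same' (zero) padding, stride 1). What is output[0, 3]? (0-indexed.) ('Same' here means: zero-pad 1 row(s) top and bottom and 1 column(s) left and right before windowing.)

The receptive field on the zero-padded input at this output position is [0 0 0 / 4 12 7 / 4 8 6]. Elementwise product with the kernel and sum: 0·2 + 0·-1 + 4·2 + 12·2 + 7·-2 + 4·-1.

14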